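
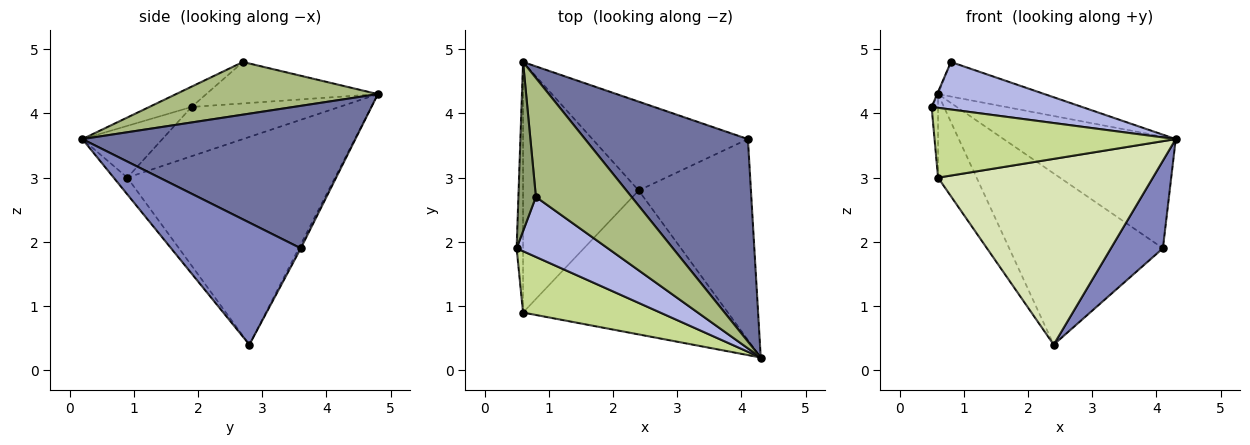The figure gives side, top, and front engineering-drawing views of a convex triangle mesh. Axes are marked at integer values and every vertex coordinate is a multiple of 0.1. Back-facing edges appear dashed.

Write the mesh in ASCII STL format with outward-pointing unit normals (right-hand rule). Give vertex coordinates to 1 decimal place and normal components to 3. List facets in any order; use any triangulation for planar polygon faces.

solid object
 facet normal 0.608 0.383 0.695
  outer loop
   vertex 4.1 3.6 1.9
   vertex 0.6 4.8 4.3
   vertex 4.3 0.2 3.6
  endloop
 endfacet
 facet normal 0.706 -0.283 -0.649
  outer loop
   vertex 4.1 3.6 1.9
   vertex 4.3 0.2 3.6
   vertex 2.4 2.8 0.4
  endloop
 endfacet
 facet normal -0.011 0.888 -0.460
  outer loop
   vertex 4.1 3.6 1.9
   vertex 2.4 2.8 0.4
   vertex 0.6 4.8 4.3
  endloop
 endfacet
 facet normal -0.172 -0.611 0.772
  outer loop
   vertex 0.8 2.7 4.8
   vertex 0.5 1.9 4.1
   vertex 4.3 0.2 3.6
  endloop
 endfacet
 facet normal -0.921 0.005 0.389
  outer loop
   vertex 0.8 2.7 4.8
   vertex 0.6 4.8 4.3
   vertex 0.5 1.9 4.1
  endloop
 endfacet
 facet normal 0.467 0.247 0.849
  outer loop
   vertex 0.8 2.7 4.8
   vertex 4.3 0.2 3.6
   vertex 0.6 4.8 4.3
  endloop
 endfacet
 facet normal -0.242 -0.729 0.641
  outer loop
   vertex 0.6 0.9 3.0
   vertex 4.3 0.2 3.6
   vertex 0.5 1.9 4.1
  endloop
 endfacet
 facet normal -0.050 -0.790 -0.612
  outer loop
   vertex 0.6 0.9 3.0
   vertex 2.4 2.8 0.4
   vertex 4.3 0.2 3.6
  endloop
 endfacet
 facet normal -0.991 0.043 -0.129
  outer loop
   vertex 0.6 0.9 3.0
   vertex 0.5 1.9 4.1
   vertex 0.6 4.8 4.3
  endloop
 endfacet
 facet normal -0.862 0.160 -0.480
  outer loop
   vertex 0.6 0.9 3.0
   vertex 0.6 4.8 4.3
   vertex 2.4 2.8 0.4
  endloop
 endfacet
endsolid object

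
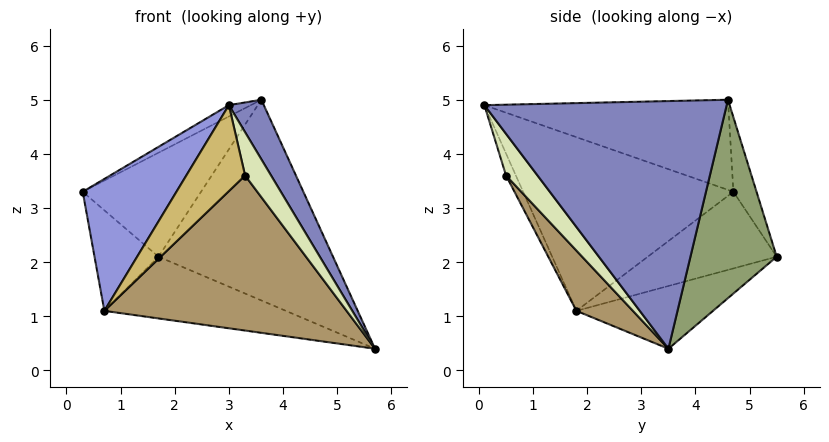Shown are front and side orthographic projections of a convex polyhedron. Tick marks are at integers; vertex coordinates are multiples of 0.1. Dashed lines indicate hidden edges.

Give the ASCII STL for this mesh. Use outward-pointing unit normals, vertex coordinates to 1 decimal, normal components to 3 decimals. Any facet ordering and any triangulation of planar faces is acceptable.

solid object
 facet normal -0.457 0.041 0.889
  outer loop
   vertex 3.6 4.6 5.0
   vertex 0.3 4.7 3.3
   vertex 3.0 0.1 4.9
  endloop
 endfacet
 facet normal 0.890 -0.128 0.437
  outer loop
   vertex 3.6 4.6 5.0
   vertex 3.0 0.1 4.9
   vertex 5.7 3.5 0.4
  endloop
 endfacet
 facet normal -0.856 -0.382 0.348
  outer loop
   vertex 0.7 1.8 1.1
   vertex 3.0 0.1 4.9
   vertex 0.3 4.7 3.3
  endloop
 endfacet
 facet normal -0.176 0.901 0.395
  outer loop
   vertex 1.7 5.5 2.1
   vertex 0.3 4.7 3.3
   vertex 3.6 4.6 5.0
  endloop
 endfacet
 facet normal 0.443 0.896 -0.012
  outer loop
   vertex 1.7 5.5 2.1
   vertex 3.6 4.6 5.0
   vertex 5.7 3.5 0.4
  endloop
 endfacet
 facet normal -0.717 0.356 -0.599
  outer loop
   vertex 1.7 5.5 2.1
   vertex 0.7 1.8 1.1
   vertex 0.3 4.7 3.3
  endloop
 endfacet
 facet normal -0.235 0.312 -0.920
  outer loop
   vertex 1.7 5.5 2.1
   vertex 5.7 3.5 0.4
   vertex 0.7 1.8 1.1
  endloop
 endfacet
 facet normal 0.771 -0.636 -0.018
  outer loop
   vertex 3.3 0.5 3.6
   vertex 5.7 3.5 0.4
   vertex 3.0 0.1 4.9
  endloop
 endfacet
 facet normal 0.182 -0.782 -0.596
  outer loop
   vertex 3.3 0.5 3.6
   vertex 0.7 1.8 1.1
   vertex 5.7 3.5 0.4
  endloop
 endfacet
 facet normal -0.156 -0.933 -0.323
  outer loop
   vertex 3.3 0.5 3.6
   vertex 3.0 0.1 4.9
   vertex 0.7 1.8 1.1
  endloop
 endfacet
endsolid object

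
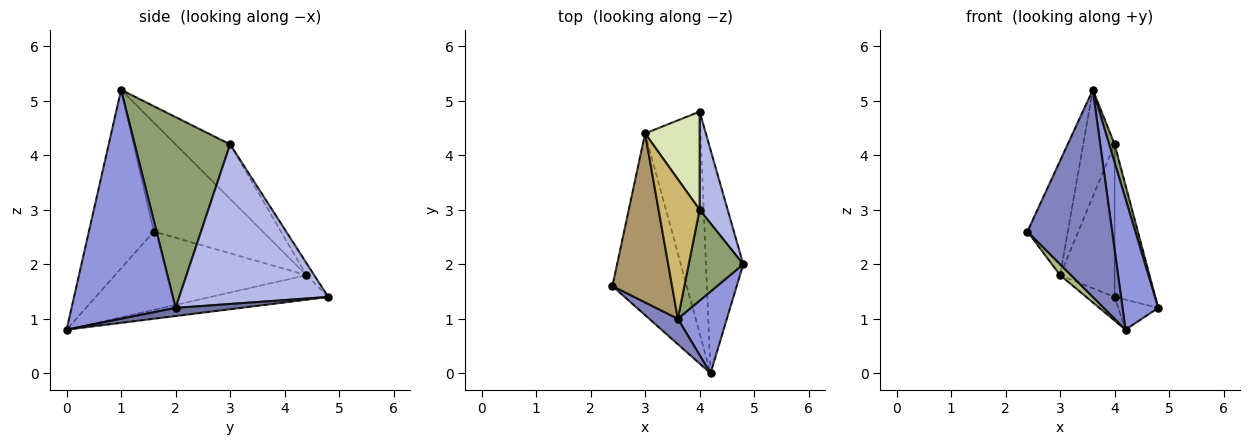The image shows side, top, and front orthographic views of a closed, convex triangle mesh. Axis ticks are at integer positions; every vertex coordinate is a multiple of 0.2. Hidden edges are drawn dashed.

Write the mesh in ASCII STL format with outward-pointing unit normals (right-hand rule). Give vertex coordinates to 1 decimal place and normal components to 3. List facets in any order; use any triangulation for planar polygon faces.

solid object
 facet normal 0.213 0.130 -0.968
  outer loop
   vertex 4.2 0.0 0.8
   vertex 4.0 4.8 1.4
   vertex 4.8 2.0 1.2
  endloop
 endfacet
 facet normal -0.605 -0.790 0.097
  outer loop
   vertex 4.2 0.0 0.8
   vertex 3.6 1.0 5.2
   vertex 2.4 1.6 2.6
  endloop
 endfacet
 facet normal 0.927 -0.318 0.199
  outer loop
   vertex 4.2 0.0 0.8
   vertex 4.8 2.0 1.2
   vertex 3.6 1.0 5.2
  endloop
 endfacet
 facet normal 0.951 0.260 0.167
  outer loop
   vertex 4.0 3.0 4.2
   vertex 4.8 2.0 1.2
   vertex 4.0 4.8 1.4
  endloop
 endfacet
 facet normal 0.960 -0.055 0.274
  outer loop
   vertex 4.0 3.0 4.2
   vertex 3.6 1.0 5.2
   vertex 4.8 2.0 1.2
  endloop
 endfacet
 facet normal -0.725 -0.041 -0.688
  outer loop
   vertex 3.0 4.4 1.8
   vertex 4.2 0.0 0.8
   vertex 2.4 1.6 2.6
  endloop
 endfacet
 facet normal -0.403 0.097 -0.910
  outer loop
   vertex 3.0 4.4 1.8
   vertex 4.0 4.8 1.4
   vertex 4.2 0.0 0.8
  endloop
 endfacet
 facet normal -0.119 0.835 0.537
  outer loop
   vertex 3.0 4.4 1.8
   vertex 4.0 3.0 4.2
   vertex 4.0 4.8 1.4
  endloop
 endfacet
 facet normal -0.834 0.309 0.456
  outer loop
   vertex 3.0 4.4 1.8
   vertex 2.4 1.6 2.6
   vertex 3.6 1.0 5.2
  endloop
 endfacet
 facet normal -0.726 0.418 0.546
  outer loop
   vertex 3.0 4.4 1.8
   vertex 3.6 1.0 5.2
   vertex 4.0 3.0 4.2
  endloop
 endfacet
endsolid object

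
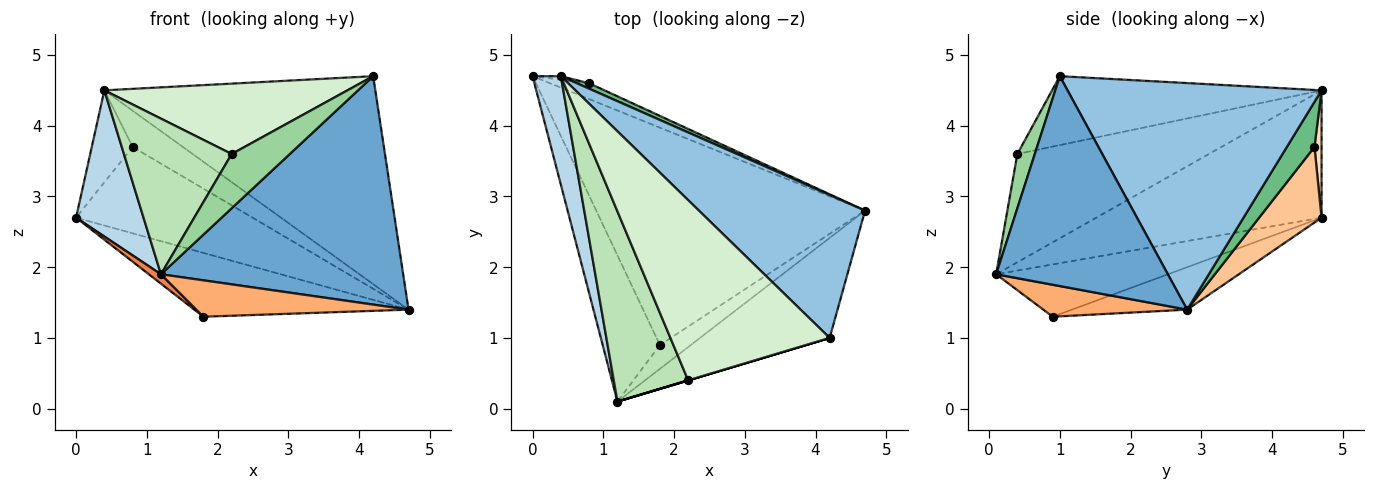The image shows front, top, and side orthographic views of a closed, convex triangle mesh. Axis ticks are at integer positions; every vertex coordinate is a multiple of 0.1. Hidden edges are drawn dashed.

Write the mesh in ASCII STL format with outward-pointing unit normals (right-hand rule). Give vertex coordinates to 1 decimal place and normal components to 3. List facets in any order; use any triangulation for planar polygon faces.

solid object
 facet normal 0.545 -0.768 -0.337
  outer loop
   vertex 4.2 1.0 4.7
   vertex 1.2 0.1 1.9
   vertex 4.7 2.8 1.4
  endloop
 endfacet
 facet normal 0.611 0.652 0.448
  outer loop
   vertex 0.4 4.7 4.5
   vertex 4.2 1.0 4.7
   vertex 4.7 2.8 1.4
  endloop
 endfacet
 facet normal -0.937 -0.281 0.208
  outer loop
   vertex 0.4 4.7 4.5
   vertex 0.0 4.7 2.7
   vertex 1.2 0.1 1.9
  endloop
 endfacet
 facet normal -0.150 0.279 -0.949
  outer loop
   vertex 1.8 0.9 1.3
   vertex 0.0 4.7 2.7
   vertex 4.7 2.8 1.4
  endloop
 endfacet
 facet normal -0.674 -0.048 -0.737
  outer loop
   vertex 1.8 0.9 1.3
   vertex 1.2 0.1 1.9
   vertex 0.0 4.7 2.7
  endloop
 endfacet
 facet normal 0.493 -0.728 -0.477
  outer loop
   vertex 1.8 0.9 1.3
   vertex 4.7 2.8 1.4
   vertex 1.2 0.1 1.9
  endloop
 endfacet
 facet normal 0.329 0.929 -0.170
  outer loop
   vertex 0.8 4.6 3.7
   vertex 4.7 2.8 1.4
   vertex 0.0 4.7 2.7
  endloop
 endfacet
 facet normal 0.170 0.985 -0.038
  outer loop
   vertex 0.8 4.6 3.7
   vertex 0.0 4.7 2.7
   vertex 0.4 4.7 4.5
  endloop
 endfacet
 facet normal 0.478 0.869 0.130
  outer loop
   vertex 0.8 4.6 3.7
   vertex 0.4 4.7 4.5
   vertex 4.7 2.8 1.4
  endloop
 endfacet
 facet normal 0.287 -0.958 0.000
  outer loop
   vertex 2.2 0.4 3.6
   vertex 1.2 0.1 1.9
   vertex 4.2 1.0 4.7
  endloop
 endfacet
 facet normal -0.748 -0.421 0.514
  outer loop
   vertex 2.2 0.4 3.6
   vertex 0.4 4.7 4.5
   vertex 1.2 0.1 1.9
  endloop
 endfacet
 facet normal -0.374 -0.337 0.864
  outer loop
   vertex 2.2 0.4 3.6
   vertex 4.2 1.0 4.7
   vertex 0.4 4.7 4.5
  endloop
 endfacet
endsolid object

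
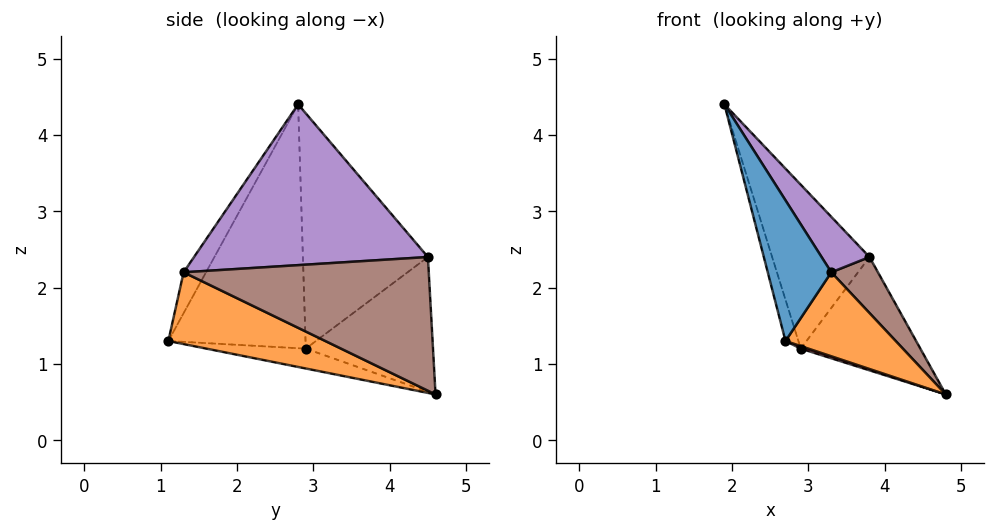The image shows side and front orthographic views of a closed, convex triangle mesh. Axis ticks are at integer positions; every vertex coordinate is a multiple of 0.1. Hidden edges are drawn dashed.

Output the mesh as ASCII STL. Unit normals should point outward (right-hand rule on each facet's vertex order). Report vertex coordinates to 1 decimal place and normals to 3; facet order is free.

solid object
 facet normal -0.305 -0.866 0.396
  outer loop
   vertex 3.3 1.3 2.2
   vertex 1.9 2.8 4.4
   vertex 2.7 1.1 1.3
  endloop
 endfacet
 facet normal 0.755 -0.530 -0.386
  outer loop
   vertex 3.3 1.3 2.2
   vertex 2.7 1.1 1.3
   vertex 4.8 4.6 0.6
  endloop
 endfacet
 facet normal -0.951 0.089 -0.295
  outer loop
   vertex 2.9 2.9 1.2
   vertex 2.7 1.1 1.3
   vertex 1.9 2.8 4.4
  endloop
 endfacet
 facet normal -0.283 -0.022 -0.959
  outer loop
   vertex 2.9 2.9 1.2
   vertex 4.8 4.6 0.6
   vertex 2.7 1.1 1.3
  endloop
 endfacet
 facet normal 0.780 -0.160 0.605
  outer loop
   vertex 3.8 4.5 2.4
   vertex 1.9 2.8 4.4
   vertex 3.3 1.3 2.2
  endloop
 endfacet
 facet normal 0.866 -0.165 0.472
  outer loop
   vertex 3.8 4.5 2.4
   vertex 3.3 1.3 2.2
   vertex 4.8 4.6 0.6
  endloop
 endfacet
 facet normal -0.769 0.599 -0.222
  outer loop
   vertex 3.8 4.5 2.4
   vertex 2.9 2.9 1.2
   vertex 1.9 2.8 4.4
  endloop
 endfacet
 facet normal -0.684 0.643 -0.344
  outer loop
   vertex 3.8 4.5 2.4
   vertex 4.8 4.6 0.6
   vertex 2.9 2.9 1.2
  endloop
 endfacet
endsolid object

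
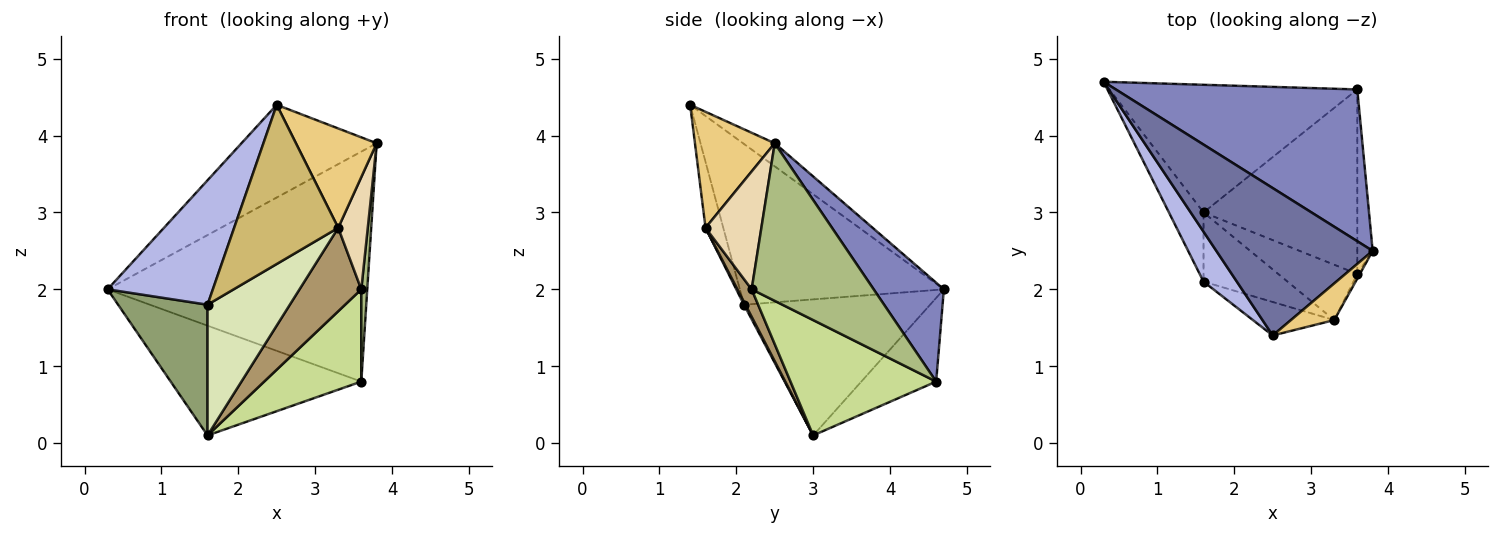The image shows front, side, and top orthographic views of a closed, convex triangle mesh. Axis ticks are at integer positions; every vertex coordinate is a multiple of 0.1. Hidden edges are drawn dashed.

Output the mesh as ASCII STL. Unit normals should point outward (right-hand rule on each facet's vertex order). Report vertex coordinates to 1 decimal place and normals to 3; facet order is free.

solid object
 facet normal -0.124 0.528 0.840
  outer loop
   vertex 2.5 1.4 4.4
   vertex 3.8 2.5 3.9
   vertex 0.3 4.7 2.0
  endloop
 endfacet
 facet normal 0.220 0.814 0.537
  outer loop
   vertex 3.6 4.6 0.8
   vertex 0.3 4.7 2.0
   vertex 3.8 2.5 3.9
  endloop
 endfacet
 facet normal -0.248 0.631 -0.735
  outer loop
   vertex 3.6 4.6 0.8
   vertex 1.6 3.0 0.1
   vertex 0.3 4.7 2.0
  endloop
 endfacet
 facet normal -0.874 -0.451 0.181
  outer loop
   vertex 1.6 2.1 1.8
   vertex 2.5 1.4 4.4
   vertex 0.3 4.7 2.0
  endloop
 endfacet
 facet normal -0.879 -0.422 -0.223
  outer loop
   vertex 1.6 2.1 1.8
   vertex 0.3 4.7 2.0
   vertex 1.6 3.0 0.1
  endloop
 endfacet
 facet normal 0.994 -0.048 -0.097
  outer loop
   vertex 3.6 2.2 2.0
   vertex 3.6 4.6 0.8
   vertex 3.8 2.5 3.9
  endloop
 endfacet
 facet normal 0.557 -0.371 -0.743
  outer loop
   vertex 3.6 2.2 2.0
   vertex 1.6 3.0 0.1
   vertex 3.6 4.6 0.8
  endloop
 endfacet
 facet normal 0.015 -0.884 -0.468
  outer loop
   vertex 3.3 1.6 2.8
   vertex 1.6 2.1 1.8
   vertex 1.6 3.0 0.1
  endloop
 endfacet
 facet normal 0.189 -0.818 -0.543
  outer loop
   vertex 3.3 1.6 2.8
   vertex 1.6 3.0 0.1
   vertex 3.6 2.2 2.0
  endloop
 endfacet
 facet normal -0.165 -0.965 -0.203
  outer loop
   vertex 3.3 1.6 2.8
   vertex 2.5 1.4 4.4
   vertex 1.6 2.1 1.8
  endloop
 endfacet
 facet normal 0.680 -0.688 0.254
  outer loop
   vertex 3.3 1.6 2.8
   vertex 3.8 2.5 3.9
   vertex 2.5 1.4 4.4
  endloop
 endfacet
 facet normal 0.884 -0.468 -0.019
  outer loop
   vertex 3.3 1.6 2.8
   vertex 3.6 2.2 2.0
   vertex 3.8 2.5 3.9
  endloop
 endfacet
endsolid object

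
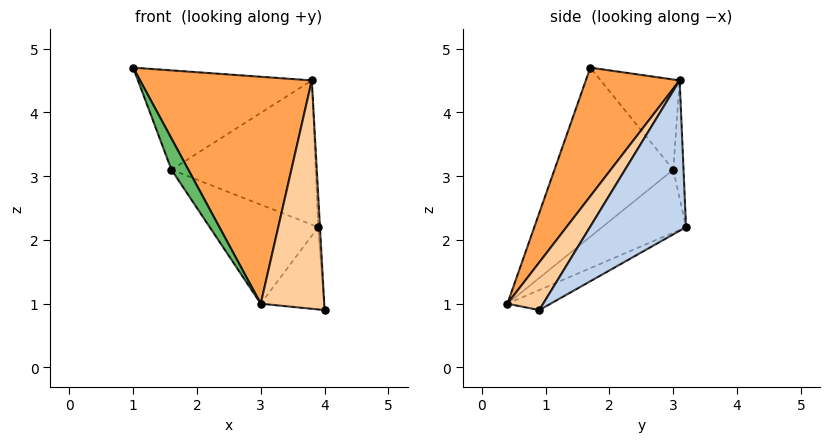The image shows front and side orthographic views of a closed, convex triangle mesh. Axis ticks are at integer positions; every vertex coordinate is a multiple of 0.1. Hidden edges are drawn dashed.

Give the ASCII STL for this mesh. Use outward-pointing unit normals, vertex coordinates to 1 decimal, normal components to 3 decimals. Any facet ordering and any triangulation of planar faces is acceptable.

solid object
 facet normal -0.312 0.457 -0.833
  outer loop
   vertex 3.0 0.4 1.0
   vertex 3.9 3.2 2.2
   vertex 4.0 0.9 0.9
  endloop
 endfacet
 facet normal 0.999 0.018 0.044
  outer loop
   vertex 3.8 3.1 4.5
   vertex 4.0 0.9 0.9
   vertex 3.9 3.2 2.2
  endloop
 endfacet
 facet normal 0.417 -0.763 0.494
  outer loop
   vertex 3.8 3.1 4.5
   vertex 1.0 1.7 4.7
   vertex 3.0 0.4 1.0
  endloop
 endfacet
 facet normal 0.429 -0.760 0.488
  outer loop
   vertex 3.8 3.1 4.5
   vertex 3.0 0.4 1.0
   vertex 4.0 0.9 0.9
  endloop
 endfacet
 facet normal -0.891 -0.127 -0.437
  outer loop
   vertex 1.6 3.0 3.1
   vertex 3.0 0.4 1.0
   vertex 1.0 1.7 4.7
  endloop
 endfacet
 facet normal -0.358 0.463 -0.811
  outer loop
   vertex 1.6 3.0 3.1
   vertex 3.9 3.2 2.2
   vertex 3.0 0.4 1.0
  endloop
 endfacet
 facet normal -0.357 0.786 0.505
  outer loop
   vertex 1.6 3.0 3.1
   vertex 1.0 1.7 4.7
   vertex 3.8 3.1 4.5
  endloop
 endfacet
 facet normal -0.071 0.997 0.040
  outer loop
   vertex 1.6 3.0 3.1
   vertex 3.8 3.1 4.5
   vertex 3.9 3.2 2.2
  endloop
 endfacet
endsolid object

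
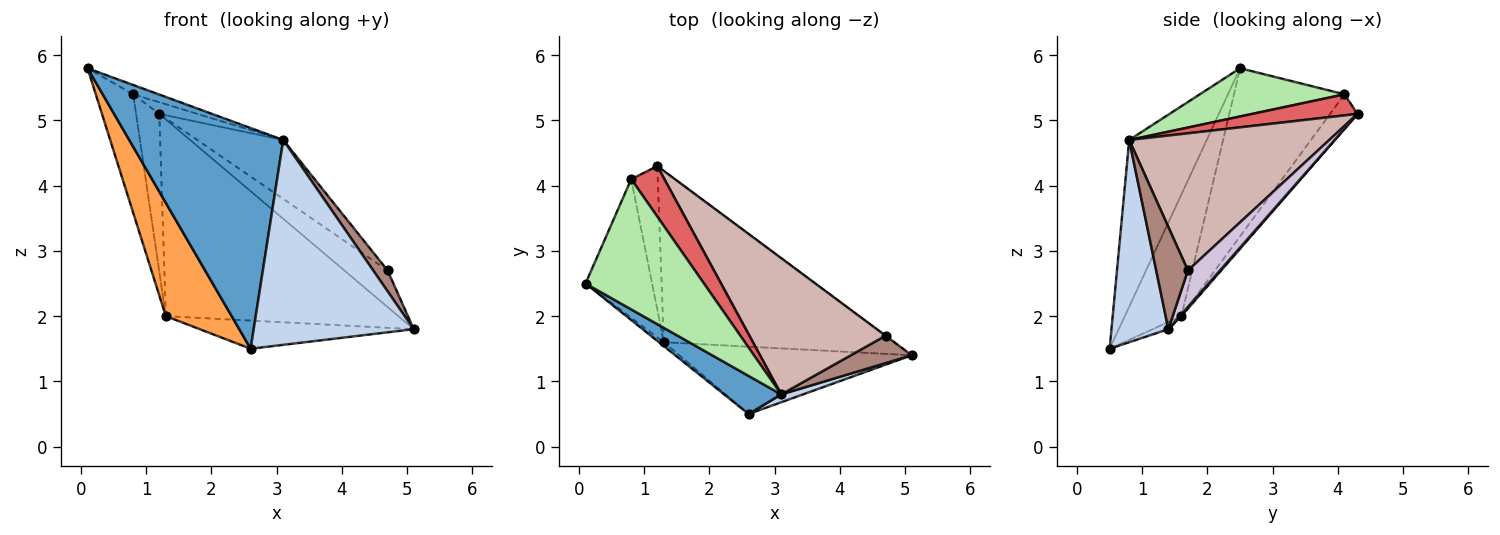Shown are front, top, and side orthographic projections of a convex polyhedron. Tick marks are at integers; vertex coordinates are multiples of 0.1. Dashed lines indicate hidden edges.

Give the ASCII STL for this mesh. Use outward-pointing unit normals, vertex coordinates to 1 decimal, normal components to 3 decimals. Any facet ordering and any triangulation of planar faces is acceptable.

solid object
 facet normal -0.444 -0.883 0.152
  outer loop
   vertex 3.1 0.8 4.7
   vertex 0.1 2.5 5.8
   vertex 2.6 0.5 1.5
  endloop
 endfacet
 facet normal 0.335 -0.942 0.036
  outer loop
   vertex 3.1 0.8 4.7
   vertex 2.6 0.5 1.5
   vertex 5.1 1.4 1.8
  endloop
 endfacet
 facet normal -0.652 -0.758 -0.026
  outer loop
   vertex 1.3 1.6 2.0
   vertex 2.6 0.5 1.5
   vertex 0.1 2.5 5.8
  endloop
 endfacet
 facet normal 0.005 0.754 -0.657
  outer loop
   vertex 1.3 1.6 2.0
   vertex 1.2 4.3 5.1
   vertex 5.1 1.4 1.8
  endloop
 endfacet
 facet normal -0.028 0.386 -0.922
  outer loop
   vertex 1.3 1.6 2.0
   vertex 5.1 1.4 1.8
   vertex 2.6 0.5 1.5
  endloop
 endfacet
 facet normal 0.376 0.066 0.924
  outer loop
   vertex 0.8 4.1 5.4
   vertex 0.1 2.5 5.8
   vertex 3.1 0.8 4.7
  endloop
 endfacet
 facet normal 0.526 0.191 0.829
  outer loop
   vertex 0.8 4.1 5.4
   vertex 3.1 0.8 4.7
   vertex 1.2 4.3 5.1
  endloop
 endfacet
 facet normal -0.887 0.300 -0.351
  outer loop
   vertex 0.8 4.1 5.4
   vertex 1.3 1.6 2.0
   vertex 0.1 2.5 5.8
  endloop
 endfacet
 facet normal -0.658 0.557 -0.506
  outer loop
   vertex 0.8 4.1 5.4
   vertex 1.2 4.3 5.1
   vertex 1.3 1.6 2.0
  endloop
 endfacet
 facet normal 0.595 0.804 -0.004
  outer loop
   vertex 4.7 1.7 2.7
   vertex 5.1 1.4 1.8
   vertex 1.2 4.3 5.1
  endloop
 endfacet
 facet normal 0.800 -0.363 0.477
  outer loop
   vertex 4.7 1.7 2.7
   vertex 3.1 0.8 4.7
   vertex 5.1 1.4 1.8
  endloop
 endfacet
 facet normal 0.679 0.291 0.674
  outer loop
   vertex 4.7 1.7 2.7
   vertex 1.2 4.3 5.1
   vertex 3.1 0.8 4.7
  endloop
 endfacet
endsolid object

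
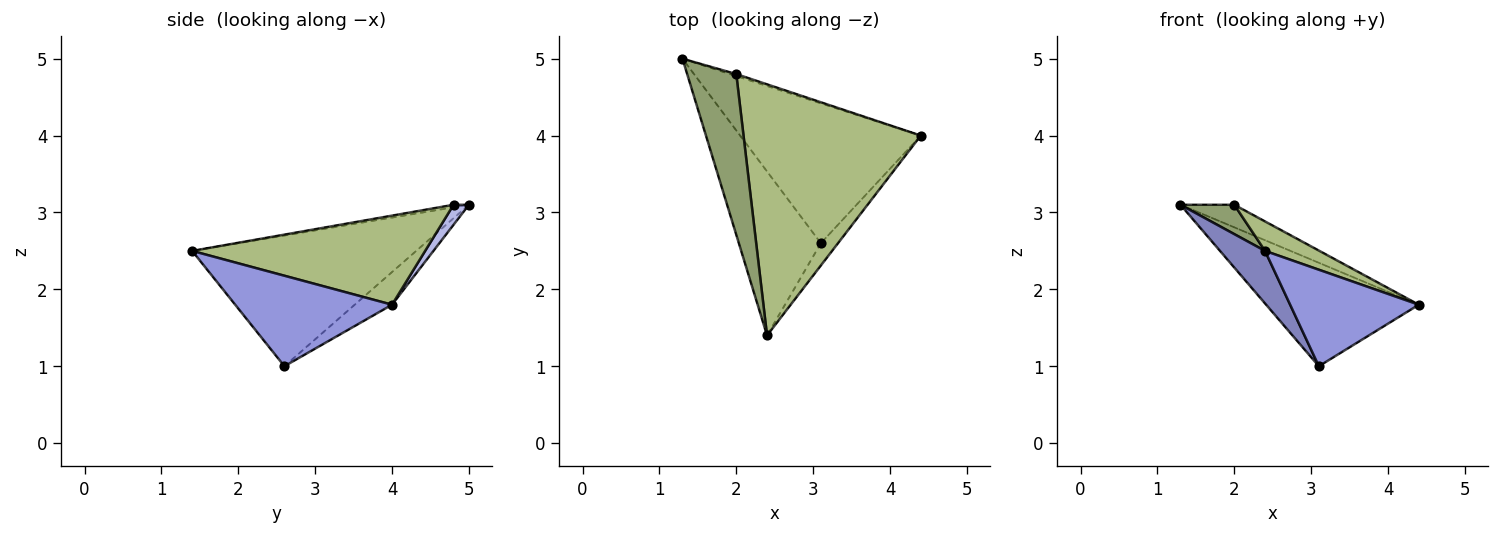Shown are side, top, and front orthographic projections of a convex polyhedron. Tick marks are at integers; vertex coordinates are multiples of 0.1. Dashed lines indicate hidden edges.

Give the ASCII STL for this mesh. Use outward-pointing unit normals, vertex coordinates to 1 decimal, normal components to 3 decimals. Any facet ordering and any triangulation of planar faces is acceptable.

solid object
 facet normal -0.144 0.588 -0.796
  outer loop
   vertex 3.1 2.6 1.0
   vertex 1.3 5.0 3.1
   vertex 4.4 4.0 1.8
  endloop
 endfacet
 facet normal -0.835 -0.168 -0.524
  outer loop
   vertex 3.1 2.6 1.0
   vertex 2.4 1.4 2.5
   vertex 1.3 5.0 3.1
  endloop
 endfacet
 facet normal 0.765 -0.627 -0.145
  outer loop
   vertex 3.1 2.6 1.0
   vertex 4.4 4.0 1.8
   vertex 2.4 1.4 2.5
  endloop
 endfacet
 facet normal 0.274 0.958 -0.084
  outer loop
   vertex 2.0 4.8 3.1
   vertex 4.4 4.0 1.8
   vertex 1.3 5.0 3.1
  endloop
 endfacet
 facet normal -0.051 -0.179 0.982
  outer loop
   vertex 2.0 4.8 3.1
   vertex 1.3 5.0 3.1
   vertex 2.4 1.4 2.5
  endloop
 endfacet
 facet normal 0.447 -0.104 0.889
  outer loop
   vertex 2.0 4.8 3.1
   vertex 2.4 1.4 2.5
   vertex 4.4 4.0 1.8
  endloop
 endfacet
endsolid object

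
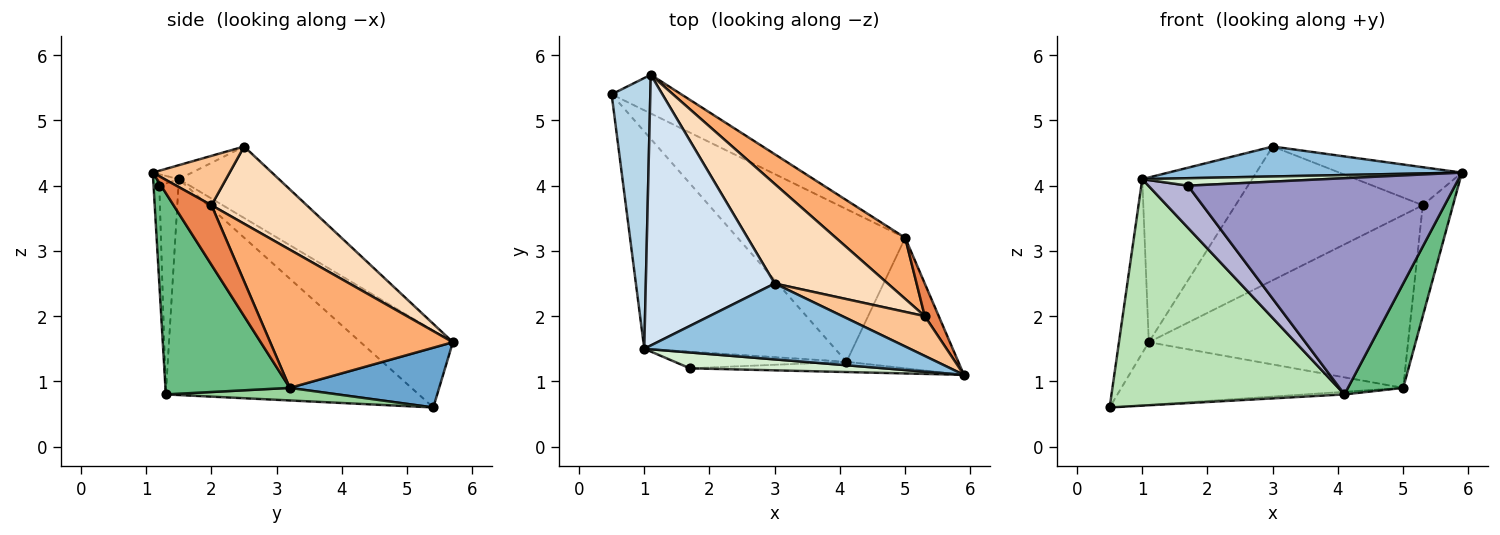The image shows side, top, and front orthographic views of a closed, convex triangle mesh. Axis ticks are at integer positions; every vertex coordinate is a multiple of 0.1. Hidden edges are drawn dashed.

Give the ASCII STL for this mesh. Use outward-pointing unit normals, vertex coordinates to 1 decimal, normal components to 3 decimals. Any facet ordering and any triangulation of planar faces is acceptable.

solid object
 facet normal 0.411 0.775 -0.479
  outer loop
   vertex 5.0 3.2 0.9
   vertex 0.5 5.4 0.6
   vertex 1.1 5.7 1.6
  endloop
 endfacet
 facet normal -0.049 -0.367 0.929
  outer loop
   vertex 1.0 1.5 4.1
   vertex 5.9 1.1 4.2
   vertex 3.0 2.5 4.6
  endloop
 endfacet
 facet normal -0.858 0.277 0.432
  outer loop
   vertex 1.0 1.5 4.1
   vertex 1.1 5.7 1.6
   vertex 0.5 5.4 0.6
  endloop
 endfacet
 facet normal -0.428 0.470 0.772
  outer loop
   vertex 1.0 1.5 4.1
   vertex 3.0 2.5 4.6
   vertex 1.1 5.7 1.6
  endloop
 endfacet
 facet normal 0.769 0.613 0.180
  outer loop
   vertex 5.3 2.0 3.7
   vertex 5.9 1.1 4.2
   vertex 5.0 3.2 0.9
  endloop
 endfacet
 facet normal 0.553 0.785 0.277
  outer loop
   vertex 5.3 2.0 3.7
   vertex 5.0 3.2 0.9
   vertex 1.1 5.7 1.6
  endloop
 endfacet
 facet normal 0.397 0.634 0.664
  outer loop
   vertex 5.3 2.0 3.7
   vertex 3.0 2.5 4.6
   vertex 5.9 1.1 4.2
  endloop
 endfacet
 facet normal 0.378 0.743 0.553
  outer loop
   vertex 5.3 2.0 3.7
   vertex 1.1 5.7 1.6
   vertex 3.0 2.5 4.6
  endloop
 endfacet
 facet normal 0.815 -0.362 -0.453
  outer loop
   vertex 4.1 1.3 0.8
   vertex 5.0 3.2 0.9
   vertex 5.9 1.1 4.2
  endloop
 endfacet
 facet normal 0.075 0.017 -0.997
  outer loop
   vertex 4.1 1.3 0.8
   vertex 0.5 5.4 0.6
   vertex 5.0 3.2 0.9
  endloop
 endfacet
 facet normal -0.617 -0.568 -0.545
  outer loop
   vertex 4.1 1.3 0.8
   vertex 1.0 1.5 4.1
   vertex 0.5 5.4 0.6
  endloop
 endfacet
 facet normal -0.053 -0.425 0.904
  outer loop
   vertex 1.7 1.2 4.0
   vertex 5.9 1.1 4.2
   vertex 1.0 1.5 4.1
  endloop
 endfacet
 facet normal -0.022 -0.999 -0.047
  outer loop
   vertex 1.7 1.2 4.0
   vertex 4.1 1.3 0.8
   vertex 5.9 1.1 4.2
  endloop
 endfacet
 facet normal -0.411 -0.848 -0.335
  outer loop
   vertex 1.7 1.2 4.0
   vertex 1.0 1.5 4.1
   vertex 4.1 1.3 0.8
  endloop
 endfacet
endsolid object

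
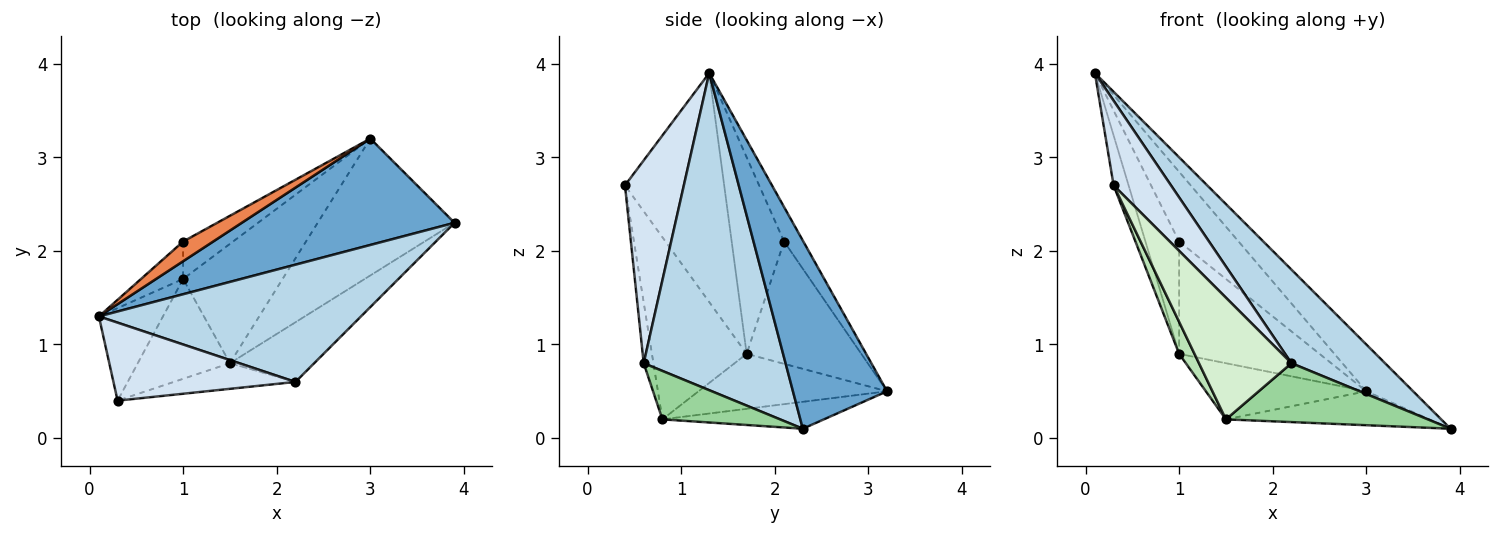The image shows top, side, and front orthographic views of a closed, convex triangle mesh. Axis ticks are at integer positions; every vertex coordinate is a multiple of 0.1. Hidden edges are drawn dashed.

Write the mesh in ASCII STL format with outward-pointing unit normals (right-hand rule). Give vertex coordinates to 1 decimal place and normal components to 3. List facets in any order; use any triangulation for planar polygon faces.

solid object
 facet normal 0.629 0.313 0.712
  outer loop
   vertex 3.0 3.2 0.5
   vertex 0.1 1.3 3.9
   vertex 3.9 2.3 0.1
  endloop
 endfacet
 facet normal -0.953 0.144 -0.267
  outer loop
   vertex 1.0 1.7 0.9
   vertex 0.3 0.4 2.7
   vertex 0.1 1.3 3.9
  endloop
 endfacet
 facet normal 0.687 -0.453 0.568
  outer loop
   vertex 2.2 0.6 0.8
   vertex 3.9 2.3 0.1
   vertex 0.1 1.3 3.9
  endloop
 endfacet
 facet normal 0.603 -0.587 0.541
  outer loop
   vertex 2.2 0.6 0.8
   vertex 0.1 1.3 3.9
   vertex 0.3 0.4 2.7
  endloop
 endfacet
 facet normal -0.298 0.919 0.259
  outer loop
   vertex 1.0 2.1 2.1
   vertex 0.1 1.3 3.9
   vertex 3.0 3.2 0.5
  endloop
 endfacet
 facet normal -0.828 0.532 -0.177
  outer loop
   vertex 1.0 2.1 2.1
   vertex 1.0 1.7 0.9
   vertex 0.1 1.3 3.9
  endloop
 endfacet
 facet normal -0.612 0.750 -0.250
  outer loop
   vertex 1.0 2.1 2.1
   vertex 3.0 3.2 0.5
   vertex 1.0 1.7 0.9
  endloop
 endfacet
 facet normal -0.187 0.236 -0.953
  outer loop
   vertex 1.5 0.8 0.2
   vertex 3.0 3.2 0.5
   vertex 3.9 2.3 0.1
  endloop
 endfacet
 facet normal -0.447 0.381 -0.809
  outer loop
   vertex 1.5 0.8 0.2
   vertex 1.0 1.7 0.9
   vertex 3.0 3.2 0.5
  endloop
 endfacet
 facet normal 0.379 -0.650 -0.659
  outer loop
   vertex 1.5 0.8 0.2
   vertex 3.9 2.3 0.1
   vertex 2.2 0.6 0.8
  endloop
 endfacet
 facet normal -0.883 -0.143 -0.447
  outer loop
   vertex 1.5 0.8 0.2
   vertex 0.3 0.4 2.7
   vertex 1.0 1.7 0.9
  endloop
 endfacet
 facet normal -0.102 -0.973 -0.205
  outer loop
   vertex 1.5 0.8 0.2
   vertex 2.2 0.6 0.8
   vertex 0.3 0.4 2.7
  endloop
 endfacet
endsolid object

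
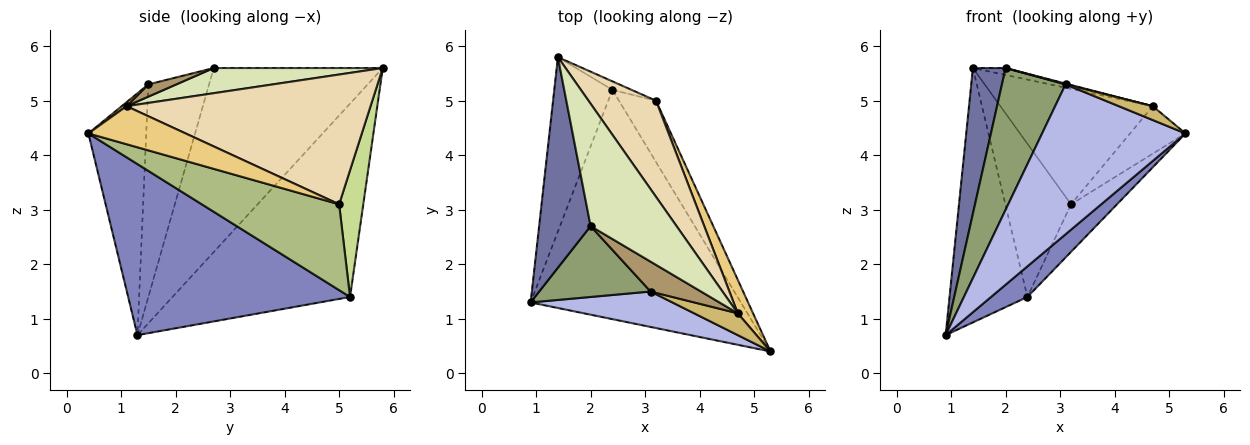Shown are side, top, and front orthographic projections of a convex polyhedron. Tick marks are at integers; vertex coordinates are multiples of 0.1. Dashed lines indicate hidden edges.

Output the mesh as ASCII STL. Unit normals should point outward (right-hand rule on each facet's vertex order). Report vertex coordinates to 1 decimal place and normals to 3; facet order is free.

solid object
 facet normal -0.947 -0.183 0.265
  outer loop
   vertex 2.0 2.7 5.6
   vertex 1.4 5.8 5.6
   vertex 0.9 1.3 0.7
  endloop
 endfacet
 facet normal 0.628 -0.103 -0.772
  outer loop
   vertex 2.4 5.2 1.4
   vertex 5.3 0.4 4.4
   vertex 0.9 1.3 0.7
  endloop
 endfacet
 facet normal -0.883 0.387 -0.266
  outer loop
   vertex 2.4 5.2 1.4
   vertex 0.9 1.3 0.7
   vertex 1.4 5.8 5.6
  endloop
 endfacet
 facet normal -0.365 -0.906 0.214
  outer loop
   vertex 3.1 1.5 5.3
   vertex 0.9 1.3 0.7
   vertex 5.3 0.4 4.4
  endloop
 endfacet
 facet normal -0.649 -0.680 0.340
  outer loop
   vertex 3.1 1.5 5.3
   vertex 2.0 2.7 5.6
   vertex 0.9 1.3 0.7
  endloop
 endfacet
 facet normal 0.878 0.294 -0.379
  outer loop
   vertex 3.2 5.0 3.1
   vertex 5.3 0.4 4.4
   vertex 2.4 5.2 1.4
  endloop
 endfacet
 facet normal 0.345 0.937 -0.052
  outer loop
   vertex 3.2 5.0 3.1
   vertex 2.4 5.2 1.4
   vertex 1.4 5.8 5.6
  endloop
 endfacet
 facet normal 0.281 0.054 0.958
  outer loop
   vertex 4.7 1.1 4.9
   vertex 1.4 5.8 5.6
   vertex 2.0 2.7 5.6
  endloop
 endfacet
 facet normal 0.236 -0.026 0.971
  outer loop
   vertex 4.7 1.1 4.9
   vertex 2.0 2.7 5.6
   vertex 3.1 1.5 5.3
  endloop
 endfacet
 facet normal 0.076 -0.535 0.841
  outer loop
   vertex 4.7 1.1 4.9
   vertex 3.1 1.5 5.3
   vertex 5.3 0.4 4.4
  endloop
 endfacet
 facet normal 0.820 0.468 0.330
  outer loop
   vertex 4.7 1.1 4.9
   vertex 5.3 0.4 4.4
   vertex 3.2 5.0 3.1
  endloop
 endfacet
 facet normal 0.776 0.485 0.404
  outer loop
   vertex 4.7 1.1 4.9
   vertex 3.2 5.0 3.1
   vertex 1.4 5.8 5.6
  endloop
 endfacet
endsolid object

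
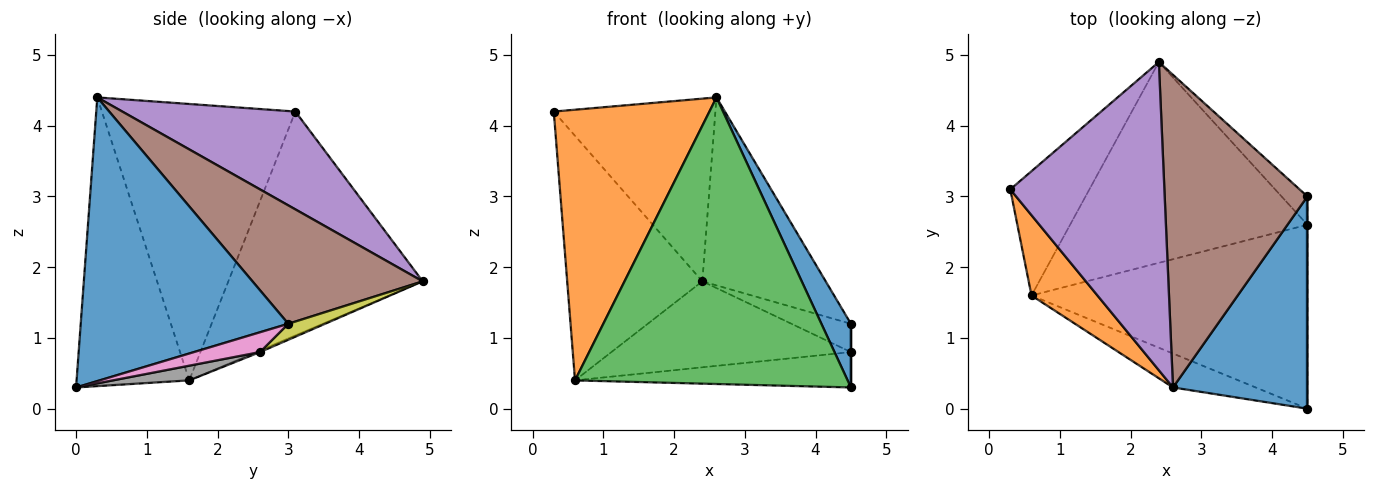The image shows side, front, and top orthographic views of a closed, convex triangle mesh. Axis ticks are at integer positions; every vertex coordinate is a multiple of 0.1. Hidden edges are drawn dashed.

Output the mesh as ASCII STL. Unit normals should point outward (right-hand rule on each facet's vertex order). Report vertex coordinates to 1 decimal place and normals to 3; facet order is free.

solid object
 facet normal 0.896 -0.127 0.425
  outer loop
   vertex 2.6 0.3 4.4
   vertex 4.5 0.0 0.3
   vertex 4.5 3.0 1.2
  endloop
 endfacet
 facet normal -0.766 -0.616 0.183
  outer loop
   vertex 0.6 1.6 0.4
   vertex 2.6 0.3 4.4
   vertex 0.3 3.1 4.2
  endloop
 endfacet
 facet normal -0.380 -0.919 -0.109
  outer loop
   vertex 0.6 1.6 0.4
   vertex 4.5 0.0 0.3
   vertex 2.6 0.3 4.4
  endloop
 endfacet
 facet normal -0.788 0.548 -0.279
  outer loop
   vertex 2.4 4.9 1.8
   vertex 0.6 1.6 0.4
   vertex 0.3 3.1 4.2
  endloop
 endfacet
 facet normal 0.479 0.448 0.755
  outer loop
   vertex 2.4 4.9 1.8
   vertex 0.3 3.1 4.2
   vertex 2.6 0.3 4.4
  endloop
 endfacet
 facet normal 0.580 0.420 0.698
  outer loop
   vertex 2.4 4.9 1.8
   vertex 2.6 0.3 4.4
   vertex 4.5 3.0 1.2
  endloop
 endfacet
 facet normal 1.000 0.000 0.000
  outer loop
   vertex 4.5 2.6 0.8
   vertex 4.5 3.0 1.2
   vertex 4.5 0.0 0.3
  endloop
 endfacet
 facet normal 0.052 0.189 -0.981
  outer loop
   vertex 4.5 2.6 0.8
   vertex 4.5 0.0 0.3
   vertex 0.6 1.6 0.4
  endloop
 endfacet
 facet normal 0.401 0.648 -0.648
  outer loop
   vertex 4.5 2.6 0.8
   vertex 2.4 4.9 1.8
   vertex 4.5 3.0 1.2
  endloop
 endfacet
 facet normal -0.007 0.394 -0.919
  outer loop
   vertex 4.5 2.6 0.8
   vertex 0.6 1.6 0.4
   vertex 2.4 4.9 1.8
  endloop
 endfacet
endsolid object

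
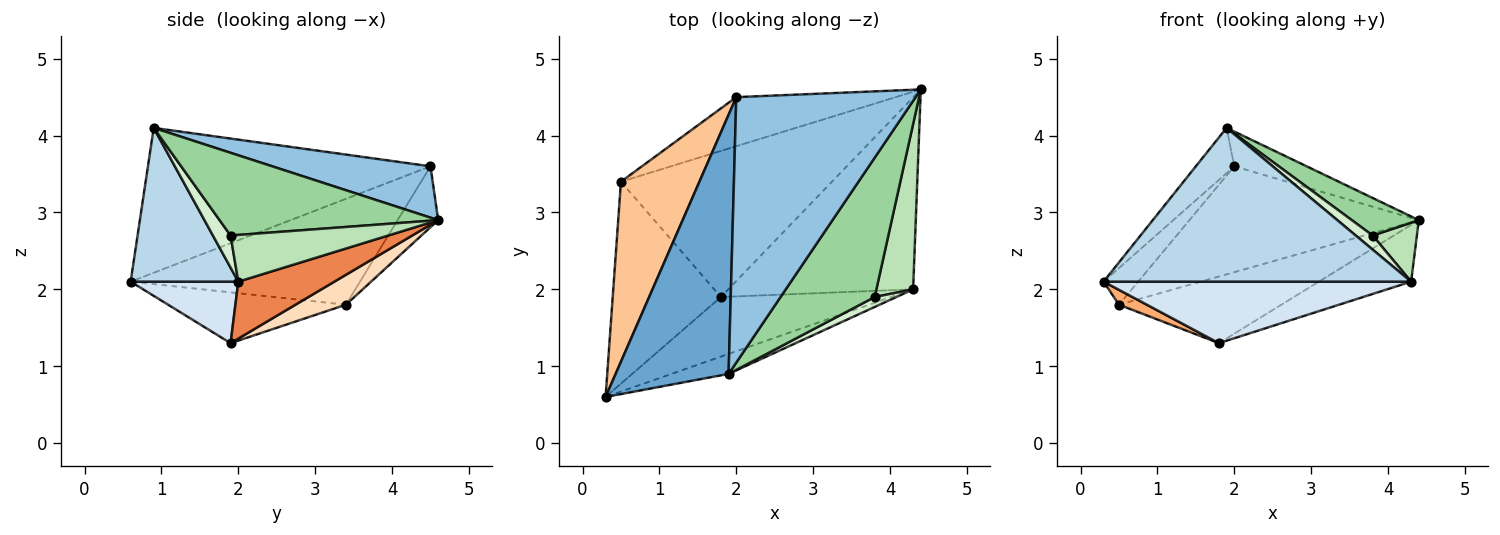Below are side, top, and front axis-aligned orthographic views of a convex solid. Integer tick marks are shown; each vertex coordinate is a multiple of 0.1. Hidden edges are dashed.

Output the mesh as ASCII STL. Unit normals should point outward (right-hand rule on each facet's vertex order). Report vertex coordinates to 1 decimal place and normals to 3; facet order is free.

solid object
 facet normal -0.784 0.107 0.611
  outer loop
   vertex 2.0 4.5 3.6
   vertex 0.3 0.6 2.1
   vertex 1.9 0.9 4.1
  endloop
 endfacet
 facet normal 0.273 0.125 0.954
  outer loop
   vertex 2.0 4.5 3.6
   vertex 1.9 0.9 4.1
   vertex 4.4 4.6 2.9
  endloop
 endfacet
 facet normal 0.328 -0.937 -0.122
  outer loop
   vertex 4.3 2.0 2.1
   vertex 1.9 0.9 4.1
   vertex 0.3 0.6 2.1
  endloop
 endfacet
 facet normal 0.244 -0.697 -0.675
  outer loop
   vertex 4.3 2.0 2.1
   vertex 0.3 0.6 2.1
   vertex 1.8 1.9 1.3
  endloop
 endfacet
 facet normal 0.283 0.272 -0.920
  outer loop
   vertex 4.3 2.0 2.1
   vertex 1.8 1.9 1.3
   vertex 4.4 4.6 2.9
  endloop
 endfacet
 facet normal -0.424 -0.066 -0.903
  outer loop
   vertex 0.5 3.4 1.8
   vertex 1.8 1.9 1.3
   vertex 0.3 0.6 2.1
  endloop
 endfacet
 facet normal -0.798 0.120 0.591
  outer loop
   vertex 0.5 3.4 1.8
   vertex 0.3 0.6 2.1
   vertex 2.0 4.5 3.6
  endloop
 endfacet
 facet normal 0.128 0.412 -0.902
  outer loop
   vertex 0.5 3.4 1.8
   vertex 4.4 4.6 2.9
   vertex 1.8 1.9 1.3
  endloop
 endfacet
 facet normal -0.158 0.896 -0.415
  outer loop
   vertex 0.5 3.4 1.8
   vertex 2.0 4.5 3.6
   vertex 4.4 4.6 2.9
  endloop
 endfacet
 facet normal 0.647 -0.198 0.736
  outer loop
   vertex 3.8 1.9 2.7
   vertex 4.4 4.6 2.9
   vertex 1.9 0.9 4.1
  endloop
 endfacet
 facet normal 0.768 -0.215 0.604
  outer loop
   vertex 3.8 1.9 2.7
   vertex 4.3 2.0 2.1
   vertex 4.4 4.6 2.9
  endloop
 endfacet
 facet normal 0.650 -0.621 0.438
  outer loop
   vertex 3.8 1.9 2.7
   vertex 1.9 0.9 4.1
   vertex 4.3 2.0 2.1
  endloop
 endfacet
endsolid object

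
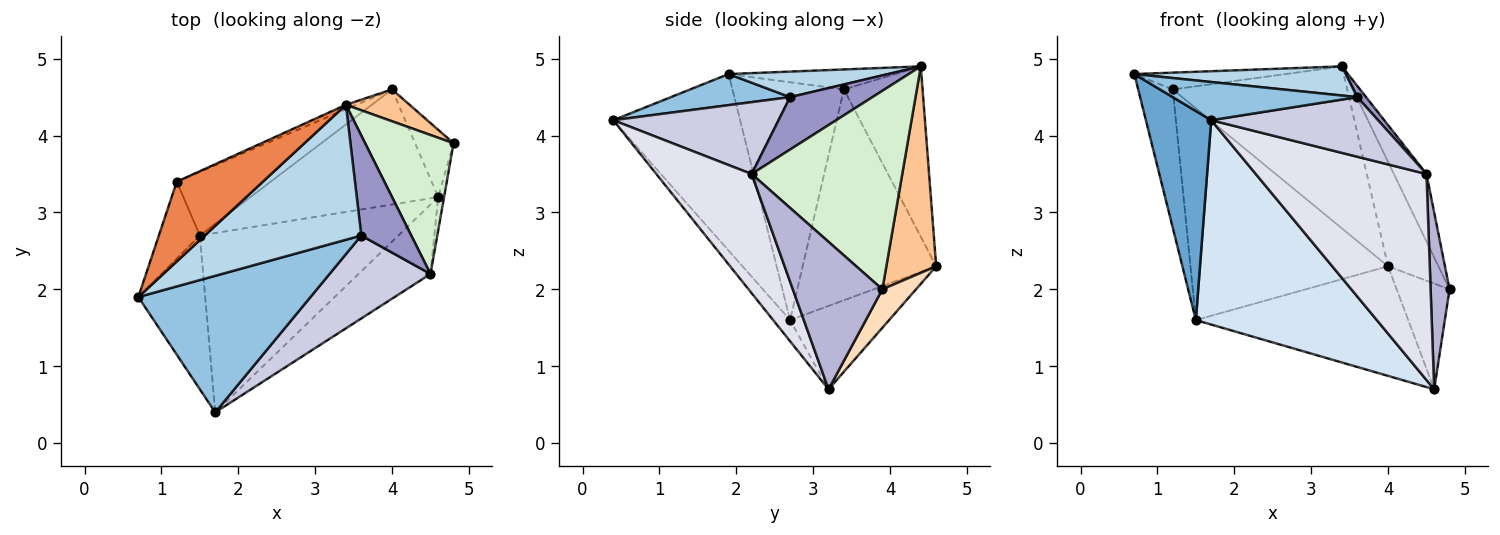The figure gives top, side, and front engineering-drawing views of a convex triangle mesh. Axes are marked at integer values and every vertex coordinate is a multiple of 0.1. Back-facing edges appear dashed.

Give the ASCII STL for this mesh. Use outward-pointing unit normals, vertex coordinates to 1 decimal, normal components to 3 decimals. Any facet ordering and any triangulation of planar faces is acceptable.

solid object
 facet normal -0.842 -0.434 -0.319
  outer loop
   vertex 1.5 2.7 1.6
   vertex 1.7 0.4 4.2
   vertex 0.7 1.9 4.8
  endloop
 endfacet
 facet normal 0.171 -0.265 0.949
  outer loop
   vertex 3.6 2.7 4.5
   vertex 0.7 1.9 4.8
   vertex 1.7 0.4 4.2
  endloop
 endfacet
 facet normal 0.157 -0.209 0.965
  outer loop
   vertex 3.6 2.7 4.5
   vertex 3.4 4.4 4.9
   vertex 0.7 1.9 4.8
  endloop
 endfacet
 facet normal -0.070 -0.750 -0.658
  outer loop
   vertex 4.6 3.2 0.7
   vertex 1.7 0.4 4.2
   vertex 1.5 2.7 1.6
  endloop
 endfacet
 facet normal -0.222 0.201 0.954
  outer loop
   vertex 1.2 3.4 4.6
   vertex 0.7 1.9 4.8
   vertex 3.4 4.4 4.9
  endloop
 endfacet
 facet normal -0.942 0.292 -0.162
  outer loop
   vertex 1.2 3.4 4.6
   vertex 1.5 2.7 1.6
   vertex 0.7 1.9 4.8
  endloop
 endfacet
 facet normal 0.687 0.695 0.212
  outer loop
   vertex 4.0 4.6 2.3
   vertex 3.4 4.4 4.9
   vertex 4.8 3.9 2.0
  endloop
 endfacet
 facet normal 0.473 0.743 -0.473
  outer loop
   vertex 4.0 4.6 2.3
   vertex 4.8 3.9 2.0
   vertex 4.6 3.2 0.7
  endloop
 endfacet
 facet normal -0.306 0.657 -0.689
  outer loop
   vertex 4.0 4.6 2.3
   vertex 4.6 3.2 0.7
   vertex 1.5 2.7 1.6
  endloop
 endfacet
 facet normal -0.411 0.911 -0.025
  outer loop
   vertex 4.0 4.6 2.3
   vertex 1.2 3.4 4.6
   vertex 3.4 4.4 4.9
  endloop
 endfacet
 facet normal -0.543 0.804 -0.242
  outer loop
   vertex 4.0 4.6 2.3
   vertex 1.5 2.7 1.6
   vertex 1.2 3.4 4.6
  endloop
 endfacet
 facet normal 0.896 0.194 0.399
  outer loop
   vertex 4.5 2.2 3.5
   vertex 4.8 3.9 2.0
   vertex 3.4 4.4 4.9
  endloop
 endfacet
 facet normal 0.722 -0.077 0.688
  outer loop
   vertex 4.5 2.2 3.5
   vertex 3.4 4.4 4.9
   vertex 3.6 2.7 4.5
  endloop
 endfacet
 facet normal 0.978 -0.207 -0.039
  outer loop
   vertex 4.5 2.2 3.5
   vertex 4.6 3.2 0.7
   vertex 4.8 3.9 2.0
  endloop
 endfacet
 facet normal 0.501 -0.505 0.703
  outer loop
   vertex 4.5 2.2 3.5
   vertex 3.6 2.7 4.5
   vertex 1.7 0.4 4.2
  endloop
 endfacet
 facet normal 0.468 -0.838 -0.282
  outer loop
   vertex 4.5 2.2 3.5
   vertex 1.7 0.4 4.2
   vertex 4.6 3.2 0.7
  endloop
 endfacet
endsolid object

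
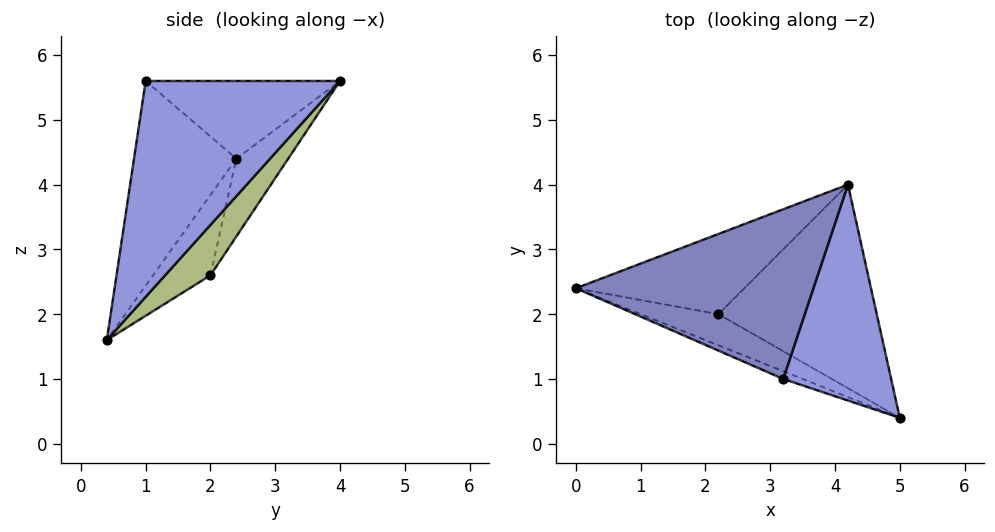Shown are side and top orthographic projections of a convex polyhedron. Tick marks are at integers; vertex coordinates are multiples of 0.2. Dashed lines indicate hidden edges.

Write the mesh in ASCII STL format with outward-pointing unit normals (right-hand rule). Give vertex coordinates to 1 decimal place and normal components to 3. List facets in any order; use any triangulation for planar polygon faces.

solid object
 facet normal -0.389 -0.921 -0.037
  outer loop
   vertex 3.2 1.0 5.6
   vertex 0.0 2.4 4.4
   vertex 5.0 0.4 1.6
  endloop
 endfacet
 facet normal -0.309 0.103 0.945
  outer loop
   vertex 3.2 1.0 5.6
   vertex 4.2 4.0 5.6
   vertex 0.0 2.4 4.4
  endloop
 endfacet
 facet normal 0.857 -0.286 0.429
  outer loop
   vertex 3.2 1.0 5.6
   vertex 5.0 0.4 1.6
   vertex 4.2 4.0 5.6
  endloop
 endfacet
 facet normal -0.555 -0.635 -0.537
  outer loop
   vertex 2.2 2.0 2.6
   vertex 5.0 0.4 1.6
   vertex 0.0 2.4 4.4
  endloop
 endfacet
 facet normal -0.205 0.872 -0.445
  outer loop
   vertex 2.2 2.0 2.6
   vertex 0.0 2.4 4.4
   vertex 4.2 4.0 5.6
  endloop
 endfacet
 facet normal 0.201 0.748 -0.633
  outer loop
   vertex 2.2 2.0 2.6
   vertex 4.2 4.0 5.6
   vertex 5.0 0.4 1.6
  endloop
 endfacet
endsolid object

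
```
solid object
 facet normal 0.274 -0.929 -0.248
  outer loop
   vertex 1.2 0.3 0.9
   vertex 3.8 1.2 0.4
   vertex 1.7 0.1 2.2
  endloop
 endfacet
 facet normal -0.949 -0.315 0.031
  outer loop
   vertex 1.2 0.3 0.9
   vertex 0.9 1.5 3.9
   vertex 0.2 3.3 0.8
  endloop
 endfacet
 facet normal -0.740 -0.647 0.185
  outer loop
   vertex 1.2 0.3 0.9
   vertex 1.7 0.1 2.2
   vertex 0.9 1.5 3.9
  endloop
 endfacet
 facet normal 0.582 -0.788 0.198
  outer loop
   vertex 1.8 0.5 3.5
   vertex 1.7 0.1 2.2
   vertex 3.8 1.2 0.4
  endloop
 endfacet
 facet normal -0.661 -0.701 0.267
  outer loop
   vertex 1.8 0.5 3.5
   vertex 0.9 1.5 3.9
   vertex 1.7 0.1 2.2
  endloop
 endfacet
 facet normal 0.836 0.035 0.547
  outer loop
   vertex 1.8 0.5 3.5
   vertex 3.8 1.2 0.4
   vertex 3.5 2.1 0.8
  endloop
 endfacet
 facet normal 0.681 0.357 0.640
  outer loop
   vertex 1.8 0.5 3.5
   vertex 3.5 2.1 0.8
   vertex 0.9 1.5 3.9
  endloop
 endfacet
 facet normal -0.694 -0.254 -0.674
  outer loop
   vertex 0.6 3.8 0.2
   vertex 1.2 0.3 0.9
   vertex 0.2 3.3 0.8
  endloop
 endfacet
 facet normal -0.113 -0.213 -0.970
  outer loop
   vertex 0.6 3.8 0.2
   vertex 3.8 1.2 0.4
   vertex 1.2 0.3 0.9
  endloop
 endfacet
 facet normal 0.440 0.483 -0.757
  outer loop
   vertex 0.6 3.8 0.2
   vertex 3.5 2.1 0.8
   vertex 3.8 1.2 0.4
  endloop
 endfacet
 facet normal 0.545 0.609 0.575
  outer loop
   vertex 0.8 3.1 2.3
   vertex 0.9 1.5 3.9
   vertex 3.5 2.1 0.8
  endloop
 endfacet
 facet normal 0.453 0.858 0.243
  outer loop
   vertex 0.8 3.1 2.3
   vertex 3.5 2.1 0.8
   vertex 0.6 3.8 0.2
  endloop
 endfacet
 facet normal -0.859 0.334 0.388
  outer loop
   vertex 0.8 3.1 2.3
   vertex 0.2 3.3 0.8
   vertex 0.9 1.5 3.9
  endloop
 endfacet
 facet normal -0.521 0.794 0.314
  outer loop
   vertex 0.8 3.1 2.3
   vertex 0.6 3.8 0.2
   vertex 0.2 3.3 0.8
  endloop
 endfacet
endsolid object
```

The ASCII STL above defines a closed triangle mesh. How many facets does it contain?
14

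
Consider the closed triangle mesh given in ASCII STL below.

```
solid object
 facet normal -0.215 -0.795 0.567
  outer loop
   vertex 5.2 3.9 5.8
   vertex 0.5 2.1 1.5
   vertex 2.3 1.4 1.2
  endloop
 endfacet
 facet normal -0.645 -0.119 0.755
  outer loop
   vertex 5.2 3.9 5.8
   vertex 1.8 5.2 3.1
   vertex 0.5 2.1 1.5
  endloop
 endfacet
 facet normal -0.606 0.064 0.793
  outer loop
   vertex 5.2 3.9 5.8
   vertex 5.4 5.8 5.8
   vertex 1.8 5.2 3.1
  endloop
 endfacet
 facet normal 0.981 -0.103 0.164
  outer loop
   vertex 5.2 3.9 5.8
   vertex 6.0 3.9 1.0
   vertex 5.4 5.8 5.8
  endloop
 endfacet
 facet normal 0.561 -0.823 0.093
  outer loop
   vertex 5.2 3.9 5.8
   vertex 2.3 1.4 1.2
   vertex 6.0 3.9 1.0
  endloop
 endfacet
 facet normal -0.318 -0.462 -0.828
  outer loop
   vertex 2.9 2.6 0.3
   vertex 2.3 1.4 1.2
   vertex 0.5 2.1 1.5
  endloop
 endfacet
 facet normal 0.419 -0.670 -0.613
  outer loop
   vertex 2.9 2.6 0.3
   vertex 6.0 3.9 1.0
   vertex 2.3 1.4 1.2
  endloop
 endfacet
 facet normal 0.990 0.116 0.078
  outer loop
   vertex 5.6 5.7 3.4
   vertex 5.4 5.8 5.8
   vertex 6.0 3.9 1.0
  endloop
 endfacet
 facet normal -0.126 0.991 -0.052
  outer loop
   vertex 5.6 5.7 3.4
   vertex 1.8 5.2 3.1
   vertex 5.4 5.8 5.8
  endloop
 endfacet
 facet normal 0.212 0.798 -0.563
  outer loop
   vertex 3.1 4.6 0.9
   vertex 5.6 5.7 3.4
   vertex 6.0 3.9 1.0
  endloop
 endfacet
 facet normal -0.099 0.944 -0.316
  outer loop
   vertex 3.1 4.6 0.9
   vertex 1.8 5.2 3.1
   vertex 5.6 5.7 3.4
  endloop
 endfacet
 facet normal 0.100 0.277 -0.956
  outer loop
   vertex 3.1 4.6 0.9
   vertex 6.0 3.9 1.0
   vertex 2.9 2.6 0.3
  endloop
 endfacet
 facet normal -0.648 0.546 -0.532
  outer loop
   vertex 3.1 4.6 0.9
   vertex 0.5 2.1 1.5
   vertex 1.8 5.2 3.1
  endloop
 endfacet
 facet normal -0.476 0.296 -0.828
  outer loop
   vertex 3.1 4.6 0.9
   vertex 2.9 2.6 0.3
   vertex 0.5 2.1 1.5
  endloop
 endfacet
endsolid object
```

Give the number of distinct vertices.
9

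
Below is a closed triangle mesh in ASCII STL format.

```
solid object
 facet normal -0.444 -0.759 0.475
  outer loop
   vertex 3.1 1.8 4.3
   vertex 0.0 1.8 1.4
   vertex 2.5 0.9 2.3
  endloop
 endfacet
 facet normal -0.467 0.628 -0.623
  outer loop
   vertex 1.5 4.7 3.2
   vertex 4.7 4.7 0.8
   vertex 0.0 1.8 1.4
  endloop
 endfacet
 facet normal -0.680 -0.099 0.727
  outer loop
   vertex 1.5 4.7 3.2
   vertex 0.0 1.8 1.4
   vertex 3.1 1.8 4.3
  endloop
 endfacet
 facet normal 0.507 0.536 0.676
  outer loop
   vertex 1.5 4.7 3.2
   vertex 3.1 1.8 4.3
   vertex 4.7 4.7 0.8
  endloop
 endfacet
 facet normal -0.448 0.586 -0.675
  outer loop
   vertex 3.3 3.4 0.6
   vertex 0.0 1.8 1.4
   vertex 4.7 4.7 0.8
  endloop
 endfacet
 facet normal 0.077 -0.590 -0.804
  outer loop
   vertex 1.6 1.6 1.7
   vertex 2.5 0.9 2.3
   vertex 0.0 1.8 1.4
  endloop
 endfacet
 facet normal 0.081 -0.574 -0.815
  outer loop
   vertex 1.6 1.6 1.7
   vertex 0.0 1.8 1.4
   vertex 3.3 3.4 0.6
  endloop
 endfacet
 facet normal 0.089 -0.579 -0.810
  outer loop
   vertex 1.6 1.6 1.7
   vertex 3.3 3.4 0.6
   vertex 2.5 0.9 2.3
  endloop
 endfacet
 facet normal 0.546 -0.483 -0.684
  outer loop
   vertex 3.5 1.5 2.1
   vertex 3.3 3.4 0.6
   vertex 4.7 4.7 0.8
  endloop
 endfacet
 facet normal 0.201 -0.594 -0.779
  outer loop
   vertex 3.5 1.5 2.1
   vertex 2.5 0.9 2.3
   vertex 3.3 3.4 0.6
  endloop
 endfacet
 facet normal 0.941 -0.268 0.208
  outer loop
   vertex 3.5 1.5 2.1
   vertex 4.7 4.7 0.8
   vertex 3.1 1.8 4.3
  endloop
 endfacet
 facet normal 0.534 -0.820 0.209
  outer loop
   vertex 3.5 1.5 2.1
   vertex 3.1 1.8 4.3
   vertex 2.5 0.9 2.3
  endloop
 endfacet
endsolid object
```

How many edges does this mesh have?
18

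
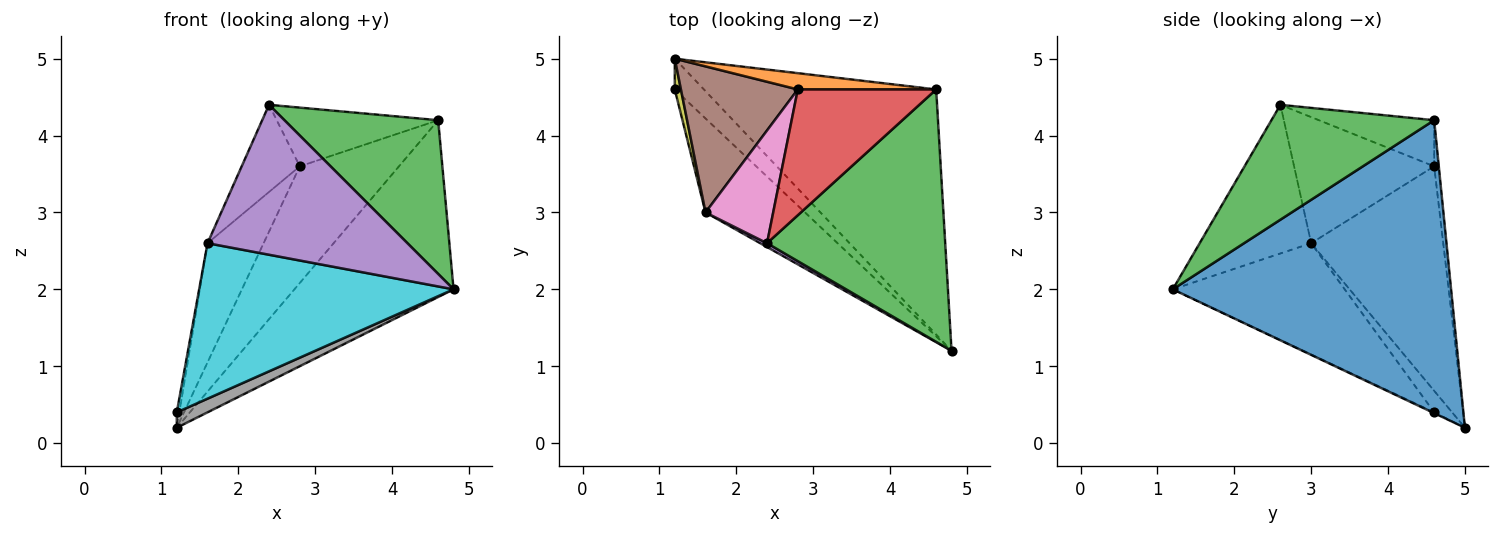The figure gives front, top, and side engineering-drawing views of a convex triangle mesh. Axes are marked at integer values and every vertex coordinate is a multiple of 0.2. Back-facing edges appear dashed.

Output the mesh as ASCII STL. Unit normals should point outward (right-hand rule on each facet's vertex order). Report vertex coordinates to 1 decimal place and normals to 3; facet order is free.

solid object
 facet normal 0.715 0.409 -0.567
  outer loop
   vertex 4.6 4.6 4.2
   vertex 4.8 1.2 2.0
   vertex 1.2 5.0 0.2
  endloop
 endfacet
 facet normal -0.046 0.989 0.138
  outer loop
   vertex 4.6 4.6 4.2
   vertex 1.2 5.0 0.2
   vertex 2.8 4.6 3.6
  endloop
 endfacet
 facet normal 0.482 -0.456 0.748
  outer loop
   vertex 4.6 4.6 4.2
   vertex 2.4 2.6 4.4
   vertex 4.8 1.2 2.0
  endloop
 endfacet
 facet normal -0.289 0.405 0.867
  outer loop
   vertex 4.6 4.6 4.2
   vertex 2.8 4.6 3.6
   vertex 2.4 2.6 4.4
  endloop
 endfacet
 facet normal -0.487 -0.873 0.022
  outer loop
   vertex 1.6 3.0 2.6
   vertex 4.8 1.2 2.0
   vertex 2.4 2.6 4.4
  endloop
 endfacet
 facet normal -0.830 0.353 0.432
  outer loop
   vertex 1.6 3.0 2.6
   vertex 2.8 4.6 3.6
   vertex 1.2 5.0 0.2
  endloop
 endfacet
 facet normal -0.828 0.343 0.444
  outer loop
   vertex 1.6 3.0 2.6
   vertex 2.4 2.6 4.4
   vertex 2.8 4.6 3.6
  endloop
 endfacet
 facet normal -0.025 -0.447 -0.894
  outer loop
   vertex 1.2 4.6 0.4
   vertex 1.2 5.0 0.2
   vertex 4.8 1.2 2.0
  endloop
 endfacet
 facet normal -0.953 0.136 0.272
  outer loop
   vertex 1.2 4.6 0.4
   vertex 1.6 3.0 2.6
   vertex 1.2 5.0 0.2
  endloop
 endfacet
 facet normal -0.501 -0.741 -0.448
  outer loop
   vertex 1.2 4.6 0.4
   vertex 4.8 1.2 2.0
   vertex 1.6 3.0 2.6
  endloop
 endfacet
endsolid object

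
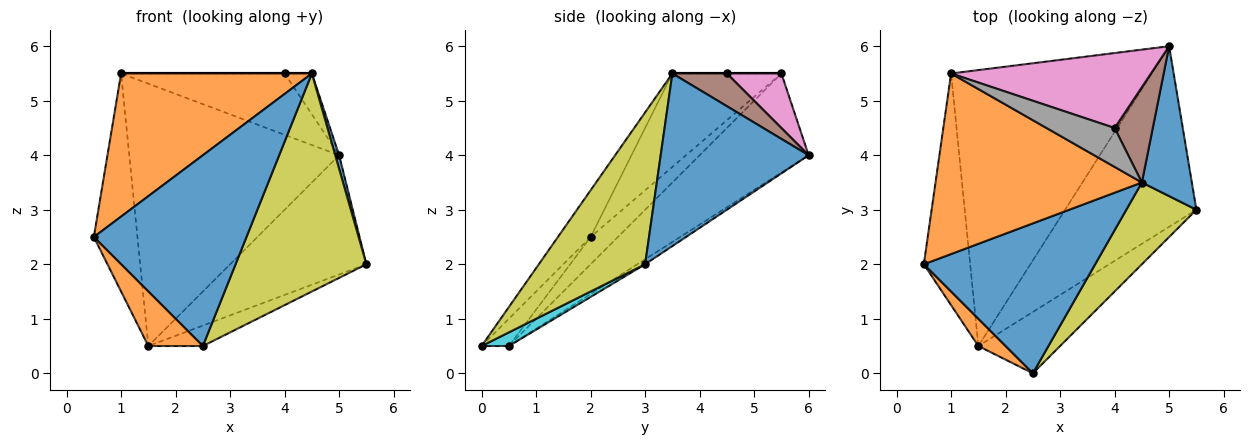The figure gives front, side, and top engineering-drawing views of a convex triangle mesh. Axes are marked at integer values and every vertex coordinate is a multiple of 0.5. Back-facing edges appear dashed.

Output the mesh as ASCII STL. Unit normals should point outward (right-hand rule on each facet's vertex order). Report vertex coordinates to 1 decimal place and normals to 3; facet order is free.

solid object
 facet normal 0.960 -0.025 0.278
  outer loop
   vertex 4.5 3.5 5.5
   vertex 5.5 3.0 2.0
   vertex 5.0 6.0 4.0
  endloop
 endfacet
 facet normal -0.334 -0.585 0.739
  outer loop
   vertex 1.0 5.5 5.5
   vertex 0.5 2.0 2.5
   vertex 4.5 3.5 5.5
  endloop
 endfacet
 facet normal -0.031 0.551 -0.834
  outer loop
   vertex 1.5 0.5 0.5
   vertex 5.0 6.0 4.0
   vertex 5.5 3.0 2.0
  endloop
 endfacet
 facet normal -0.394 0.630 -0.669
  outer loop
   vertex 1.5 0.5 0.5
   vertex 0.5 2.0 2.5
   vertex 1.0 5.5 5.5
  endloop
 endfacet
 facet normal -0.337 0.649 -0.682
  outer loop
   vertex 1.5 0.5 0.5
   vertex 1.0 5.5 5.5
   vertex 5.0 6.0 4.0
  endloop
 endfacet
 facet normal 0.619 0.309 0.722
  outer loop
   vertex 4.0 4.5 5.5
   vertex 4.5 3.5 5.5
   vertex 5.0 6.0 4.0
  endloop
 endfacet
 facet normal 0.207 0.620 0.757
  outer loop
   vertex 4.0 4.5 5.5
   vertex 5.0 6.0 4.0
   vertex 1.0 5.5 5.5
  endloop
 endfacet
 facet normal 0.000 0.000 1.000
  outer loop
   vertex 4.0 4.5 5.5
   vertex 1.0 5.5 5.5
   vertex 4.5 3.5 5.5
  endloop
 endfacet
 facet normal 0.605 -0.745 0.279
  outer loop
   vertex 2.5 0.0 0.5
   vertex 5.5 3.0 2.0
   vertex 4.5 3.5 5.5
  endloop
 endfacet
 facet normal 0.156 0.312 -0.937
  outer loop
   vertex 2.5 0.0 0.5
   vertex 1.5 0.5 0.5
   vertex 5.5 3.0 2.0
  endloop
 endfacet
 facet normal -0.166 -0.775 0.609
  outer loop
   vertex 2.5 0.0 0.5
   vertex 4.5 3.5 5.5
   vertex 0.5 2.0 2.5
  endloop
 endfacet
 facet normal -0.408 -0.816 0.408
  outer loop
   vertex 2.5 0.0 0.5
   vertex 0.5 2.0 2.5
   vertex 1.5 0.5 0.5
  endloop
 endfacet
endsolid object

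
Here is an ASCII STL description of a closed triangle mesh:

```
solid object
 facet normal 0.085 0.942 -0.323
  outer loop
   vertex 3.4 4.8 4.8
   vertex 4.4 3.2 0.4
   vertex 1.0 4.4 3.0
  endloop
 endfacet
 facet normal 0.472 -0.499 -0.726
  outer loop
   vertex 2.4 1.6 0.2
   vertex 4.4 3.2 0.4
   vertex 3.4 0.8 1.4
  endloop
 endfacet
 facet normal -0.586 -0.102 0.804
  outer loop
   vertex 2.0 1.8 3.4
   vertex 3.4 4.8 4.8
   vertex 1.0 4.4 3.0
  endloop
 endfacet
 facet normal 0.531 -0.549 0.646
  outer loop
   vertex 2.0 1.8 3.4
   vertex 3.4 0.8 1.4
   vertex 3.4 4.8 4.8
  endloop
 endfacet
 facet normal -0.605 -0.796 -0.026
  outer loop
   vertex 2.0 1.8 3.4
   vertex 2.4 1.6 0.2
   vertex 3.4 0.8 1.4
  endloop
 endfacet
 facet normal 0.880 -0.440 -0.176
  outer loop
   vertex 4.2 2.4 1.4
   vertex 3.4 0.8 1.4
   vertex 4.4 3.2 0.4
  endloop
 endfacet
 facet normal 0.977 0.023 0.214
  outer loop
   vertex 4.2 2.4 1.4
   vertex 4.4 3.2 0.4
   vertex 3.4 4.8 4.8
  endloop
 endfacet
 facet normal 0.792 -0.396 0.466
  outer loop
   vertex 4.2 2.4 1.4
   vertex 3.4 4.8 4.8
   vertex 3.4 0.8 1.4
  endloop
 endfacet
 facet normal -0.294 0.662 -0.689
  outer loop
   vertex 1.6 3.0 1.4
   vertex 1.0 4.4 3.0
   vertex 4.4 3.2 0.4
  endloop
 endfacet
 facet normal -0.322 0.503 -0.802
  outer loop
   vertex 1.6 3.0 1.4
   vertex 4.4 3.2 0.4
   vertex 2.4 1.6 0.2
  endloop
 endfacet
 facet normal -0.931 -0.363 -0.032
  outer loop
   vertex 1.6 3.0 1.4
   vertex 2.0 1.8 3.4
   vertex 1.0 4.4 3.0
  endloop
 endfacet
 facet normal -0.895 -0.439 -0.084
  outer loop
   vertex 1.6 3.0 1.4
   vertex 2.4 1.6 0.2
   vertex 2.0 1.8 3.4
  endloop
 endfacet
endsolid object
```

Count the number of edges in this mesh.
18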